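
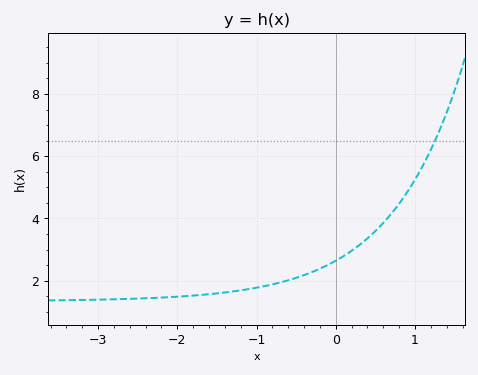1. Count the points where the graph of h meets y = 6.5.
1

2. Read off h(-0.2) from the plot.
2.38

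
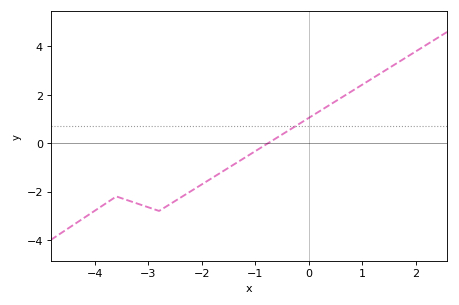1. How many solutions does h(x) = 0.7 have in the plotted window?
1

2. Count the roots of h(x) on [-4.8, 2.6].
1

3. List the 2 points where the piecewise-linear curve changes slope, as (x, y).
(-3.6, -2.2); (-2.8, -2.8)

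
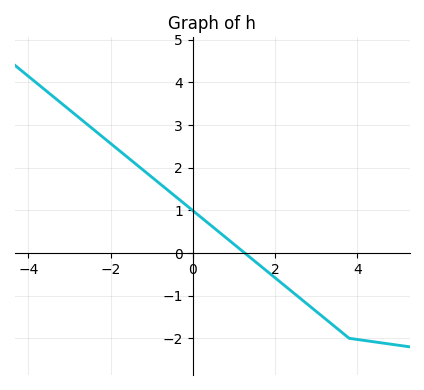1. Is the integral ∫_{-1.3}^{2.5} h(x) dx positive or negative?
positive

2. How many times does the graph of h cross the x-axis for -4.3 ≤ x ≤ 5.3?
1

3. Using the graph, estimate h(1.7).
-0.3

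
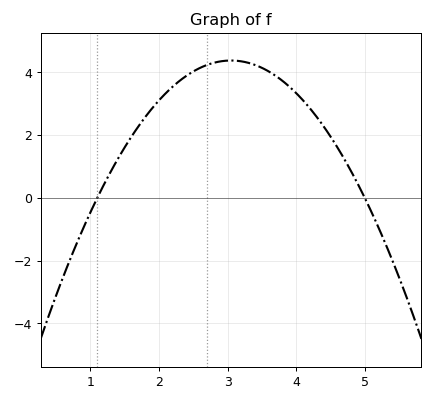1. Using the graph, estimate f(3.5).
4.2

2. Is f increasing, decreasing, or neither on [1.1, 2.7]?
increasing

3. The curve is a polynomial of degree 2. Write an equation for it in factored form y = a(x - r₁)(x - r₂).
y = -1.15(x - 1.1)(x - 5)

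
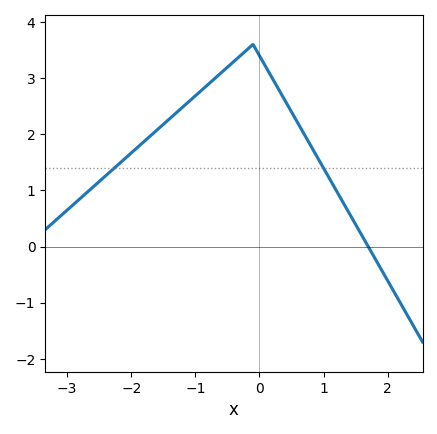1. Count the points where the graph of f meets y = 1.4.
2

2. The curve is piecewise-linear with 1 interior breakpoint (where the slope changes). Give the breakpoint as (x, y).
(-0.1, 3.6)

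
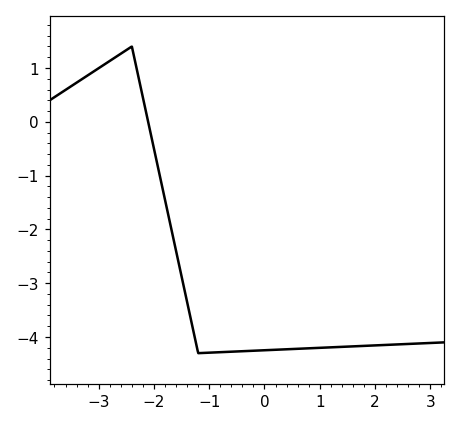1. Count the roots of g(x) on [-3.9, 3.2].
1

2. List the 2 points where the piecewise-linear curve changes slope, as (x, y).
(-2.4, 1.4); (-1.2, -4.3)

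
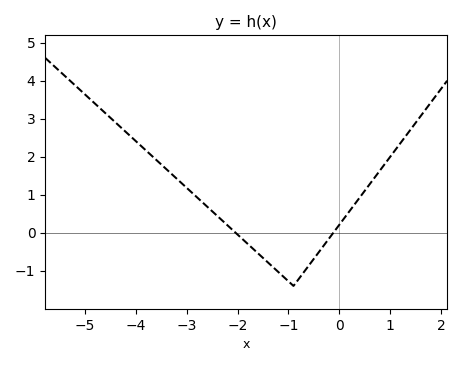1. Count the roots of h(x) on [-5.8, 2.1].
2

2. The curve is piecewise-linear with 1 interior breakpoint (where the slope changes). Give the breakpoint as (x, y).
(-0.9, -1.4)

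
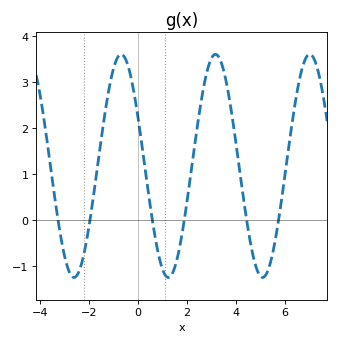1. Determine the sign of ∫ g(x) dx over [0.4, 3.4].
positive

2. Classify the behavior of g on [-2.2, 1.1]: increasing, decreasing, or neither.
neither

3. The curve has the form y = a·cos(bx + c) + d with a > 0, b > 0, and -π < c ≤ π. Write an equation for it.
y = 2.43cos(1.6x + 1.1) + 1.18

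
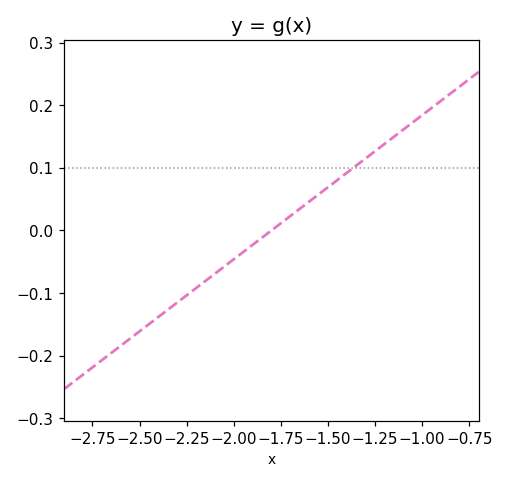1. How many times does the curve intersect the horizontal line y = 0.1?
1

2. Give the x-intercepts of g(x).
-1.8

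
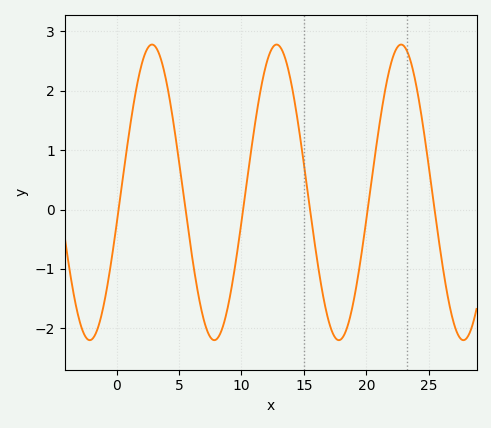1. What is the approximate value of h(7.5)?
-2.1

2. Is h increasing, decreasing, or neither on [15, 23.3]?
neither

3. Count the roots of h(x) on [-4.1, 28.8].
6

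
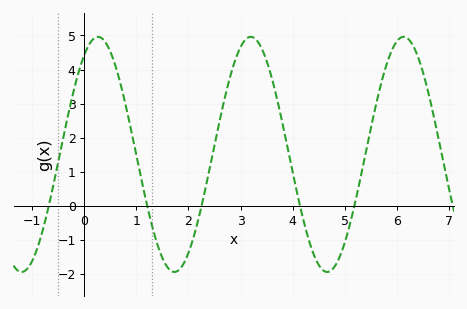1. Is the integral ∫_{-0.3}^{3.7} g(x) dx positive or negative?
positive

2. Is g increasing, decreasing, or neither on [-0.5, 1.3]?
neither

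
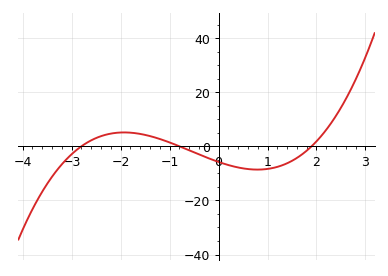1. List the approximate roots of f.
-2.8, -0.8, 1.9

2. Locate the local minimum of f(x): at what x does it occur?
0.8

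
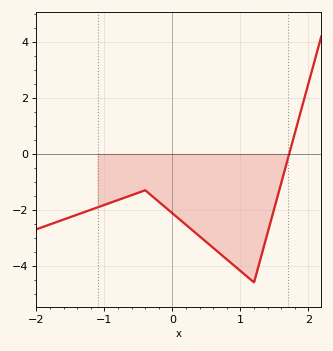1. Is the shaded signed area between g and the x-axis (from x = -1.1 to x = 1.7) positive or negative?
negative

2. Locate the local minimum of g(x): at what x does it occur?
1.2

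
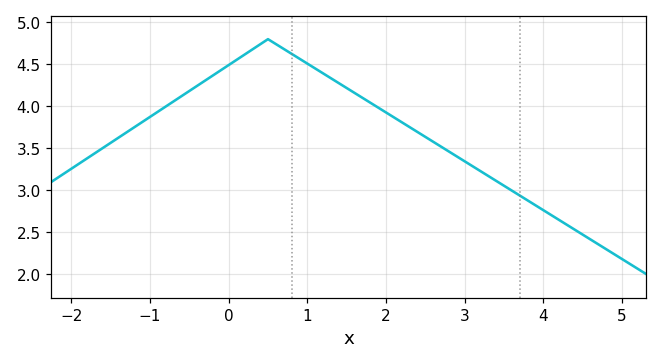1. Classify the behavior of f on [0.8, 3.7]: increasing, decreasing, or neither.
decreasing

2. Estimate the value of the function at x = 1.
4.51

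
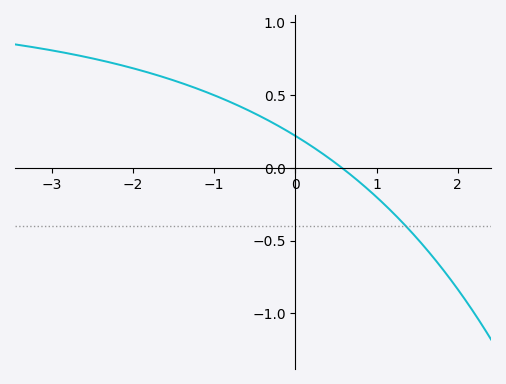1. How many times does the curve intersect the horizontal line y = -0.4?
1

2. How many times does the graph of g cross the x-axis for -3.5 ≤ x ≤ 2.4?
1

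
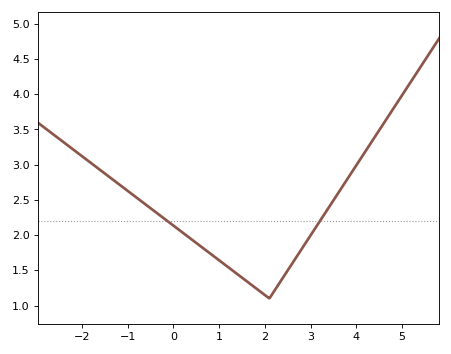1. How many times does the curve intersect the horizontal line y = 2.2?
2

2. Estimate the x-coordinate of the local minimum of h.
2.1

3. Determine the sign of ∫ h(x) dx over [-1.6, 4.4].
positive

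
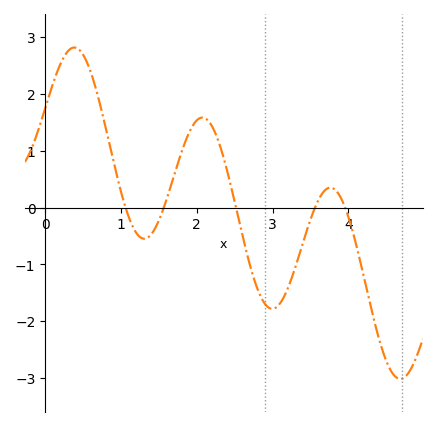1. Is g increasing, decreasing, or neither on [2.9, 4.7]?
neither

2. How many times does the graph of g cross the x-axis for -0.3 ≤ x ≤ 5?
5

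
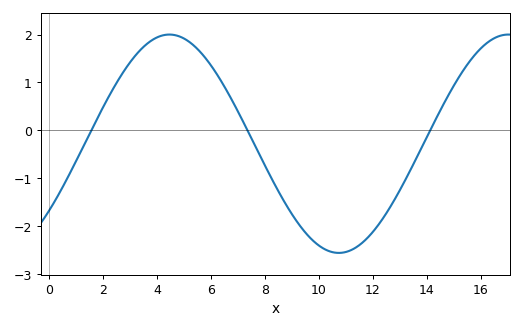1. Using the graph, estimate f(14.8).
0.7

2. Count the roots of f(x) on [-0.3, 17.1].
3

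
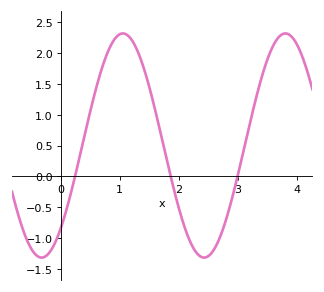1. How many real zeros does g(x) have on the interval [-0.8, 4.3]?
3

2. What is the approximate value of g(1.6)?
1.05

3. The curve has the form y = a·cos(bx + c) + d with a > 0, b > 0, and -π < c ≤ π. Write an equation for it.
y = 1.82cos(2.3x - 2.4) + 0.5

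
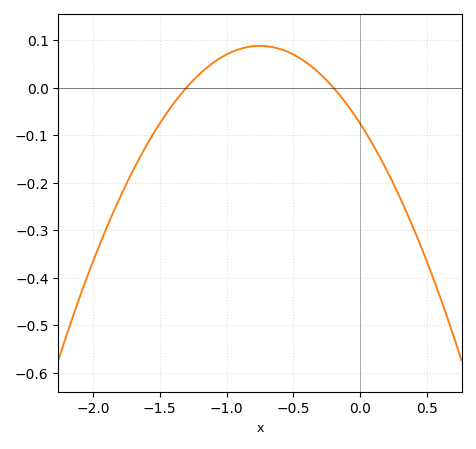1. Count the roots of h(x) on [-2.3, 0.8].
2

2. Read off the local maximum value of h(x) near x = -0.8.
0.088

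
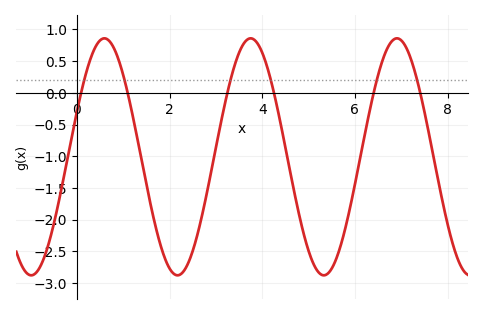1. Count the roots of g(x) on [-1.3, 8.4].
6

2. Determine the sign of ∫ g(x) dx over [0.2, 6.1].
negative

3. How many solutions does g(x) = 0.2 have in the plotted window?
6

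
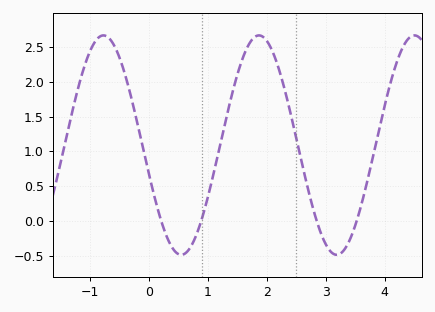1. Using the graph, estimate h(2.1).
2.43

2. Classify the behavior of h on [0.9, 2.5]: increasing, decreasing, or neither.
neither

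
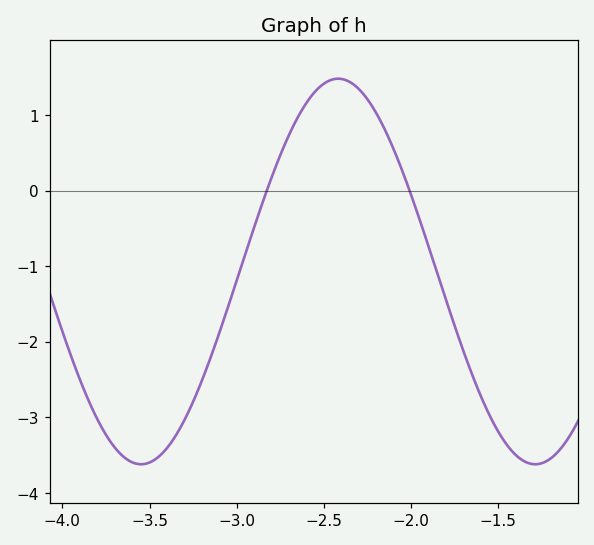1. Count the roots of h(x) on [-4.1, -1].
2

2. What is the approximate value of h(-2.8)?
0.2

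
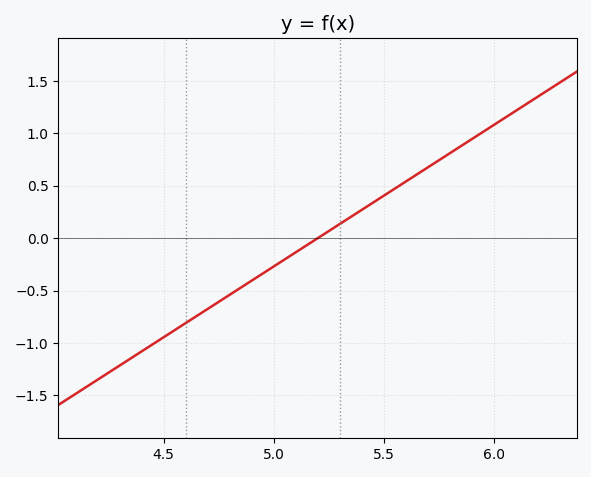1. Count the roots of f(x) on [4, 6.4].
1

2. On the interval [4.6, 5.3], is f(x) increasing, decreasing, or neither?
increasing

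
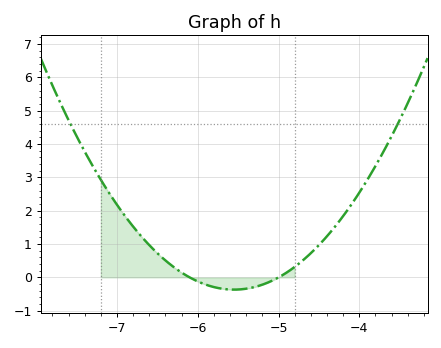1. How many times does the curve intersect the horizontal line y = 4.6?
2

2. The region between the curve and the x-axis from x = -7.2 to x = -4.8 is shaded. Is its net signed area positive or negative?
positive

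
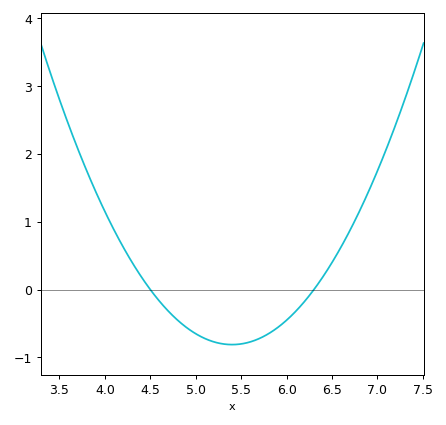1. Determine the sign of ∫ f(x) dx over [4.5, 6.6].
negative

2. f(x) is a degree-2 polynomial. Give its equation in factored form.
y = 1(x - 4.5)(x - 6.3)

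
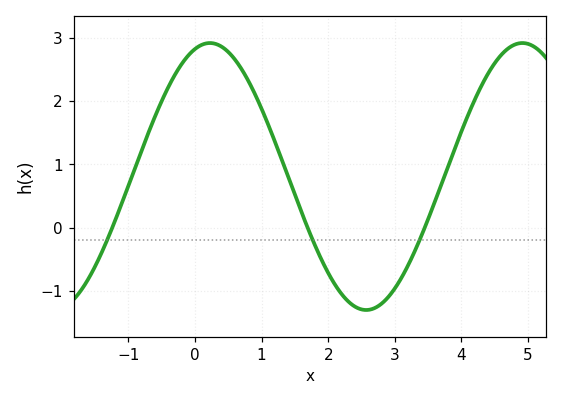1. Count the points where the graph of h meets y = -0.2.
3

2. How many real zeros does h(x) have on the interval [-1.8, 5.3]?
3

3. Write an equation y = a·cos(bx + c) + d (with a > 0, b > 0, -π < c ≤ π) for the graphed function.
y = 2.11cos(1.34x - 0.302) + 0.81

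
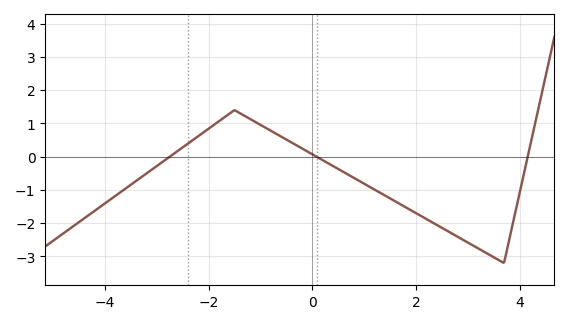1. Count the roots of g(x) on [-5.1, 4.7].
3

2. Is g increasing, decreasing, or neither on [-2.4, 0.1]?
neither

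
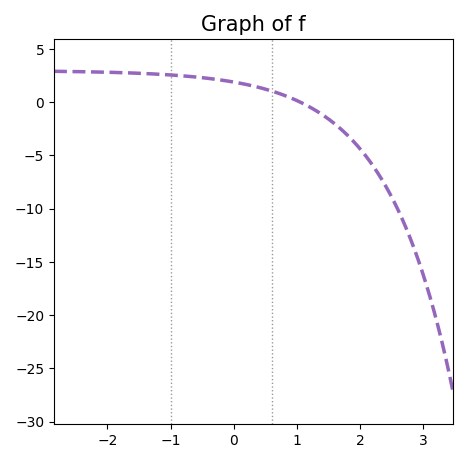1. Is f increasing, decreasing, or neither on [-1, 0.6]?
decreasing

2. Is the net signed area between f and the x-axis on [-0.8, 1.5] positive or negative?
positive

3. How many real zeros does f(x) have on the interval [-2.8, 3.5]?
1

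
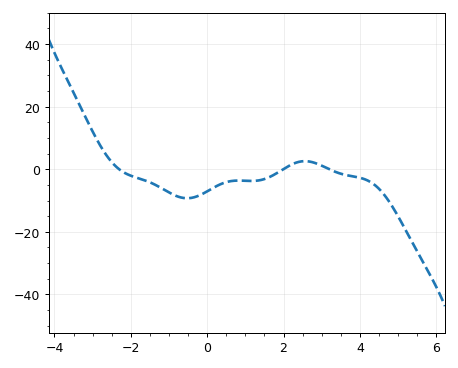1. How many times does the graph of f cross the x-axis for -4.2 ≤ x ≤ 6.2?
3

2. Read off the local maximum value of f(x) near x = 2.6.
2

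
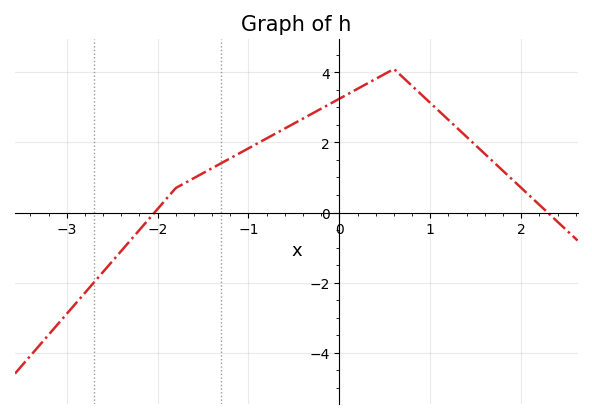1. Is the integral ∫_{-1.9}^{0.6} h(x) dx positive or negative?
positive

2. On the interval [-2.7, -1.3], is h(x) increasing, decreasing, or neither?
increasing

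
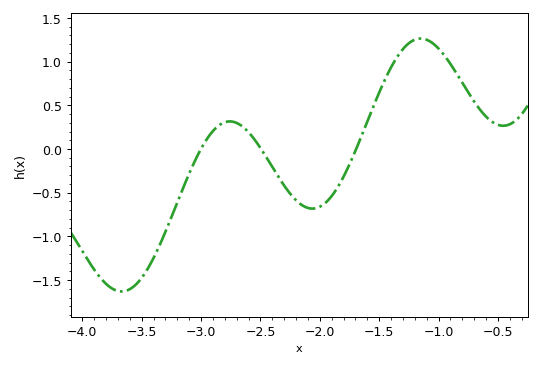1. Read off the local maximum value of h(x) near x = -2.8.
0.3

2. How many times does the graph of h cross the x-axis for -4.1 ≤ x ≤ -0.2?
3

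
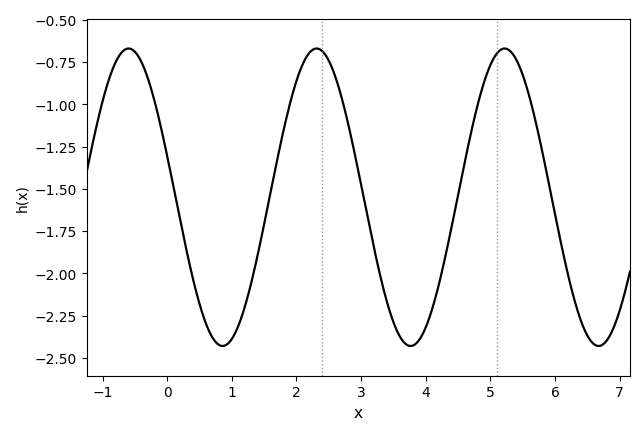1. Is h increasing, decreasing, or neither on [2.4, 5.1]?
neither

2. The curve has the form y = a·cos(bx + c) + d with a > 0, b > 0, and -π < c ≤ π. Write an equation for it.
y = 0.88cos(2.2x + 1.3) - 1.55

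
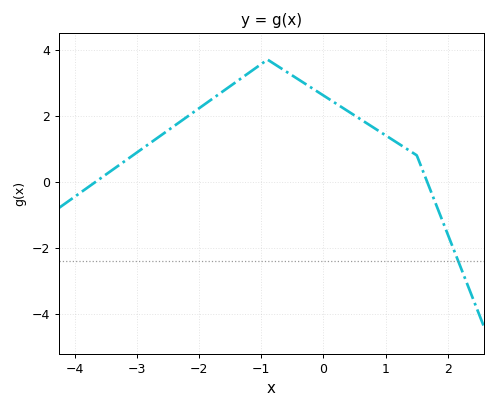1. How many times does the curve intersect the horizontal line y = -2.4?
1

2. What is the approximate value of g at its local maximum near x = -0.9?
3.6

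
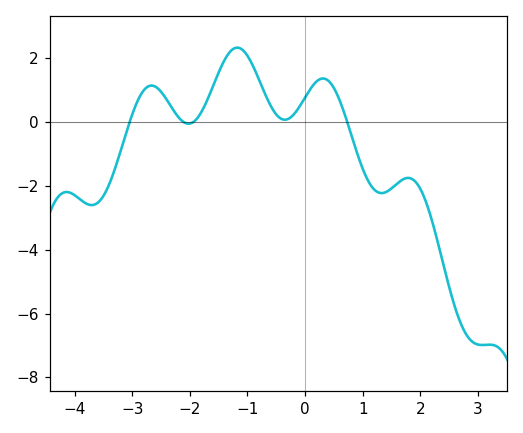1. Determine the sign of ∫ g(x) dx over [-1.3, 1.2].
positive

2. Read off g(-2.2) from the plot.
0.164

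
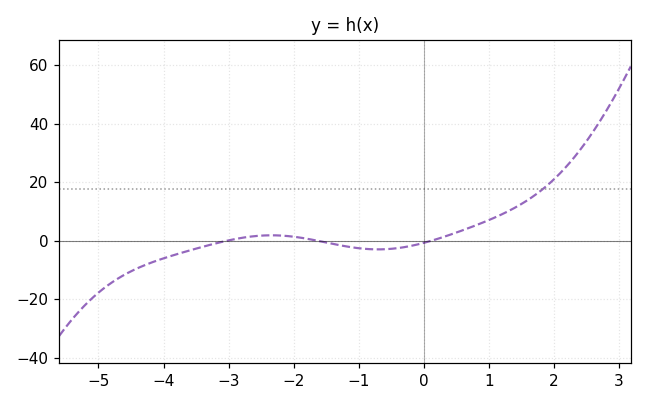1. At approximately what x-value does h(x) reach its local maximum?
-2.34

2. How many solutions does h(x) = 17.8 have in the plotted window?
1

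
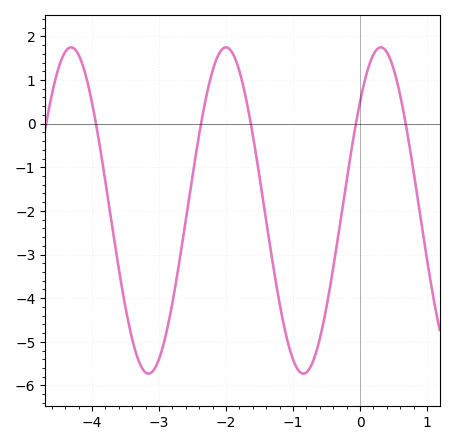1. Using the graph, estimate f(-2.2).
1.2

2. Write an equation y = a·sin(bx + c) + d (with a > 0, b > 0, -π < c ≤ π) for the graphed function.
y = 3.74sin(2.7x + 0.73) - 1.99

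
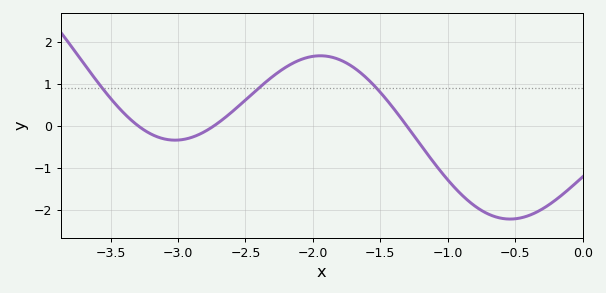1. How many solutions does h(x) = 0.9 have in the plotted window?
3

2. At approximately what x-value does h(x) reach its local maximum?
-1.95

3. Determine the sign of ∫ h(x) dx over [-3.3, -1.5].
positive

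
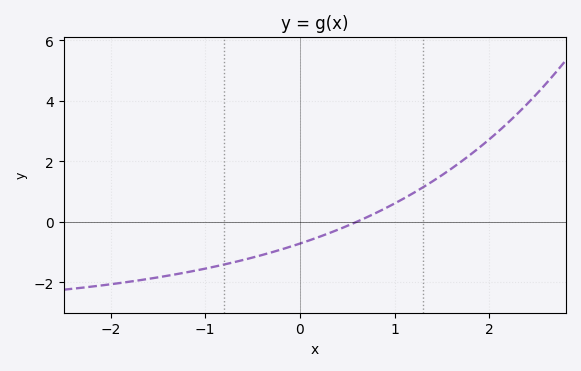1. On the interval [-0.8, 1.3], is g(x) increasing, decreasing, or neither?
increasing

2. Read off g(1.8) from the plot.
2.22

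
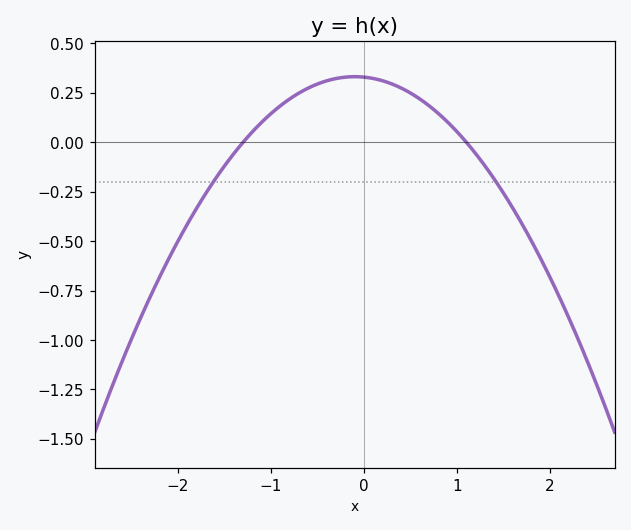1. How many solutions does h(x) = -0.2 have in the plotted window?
2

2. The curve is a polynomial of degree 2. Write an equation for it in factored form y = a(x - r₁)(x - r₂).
y = -0.23(x + 1.3)(x - 1.1)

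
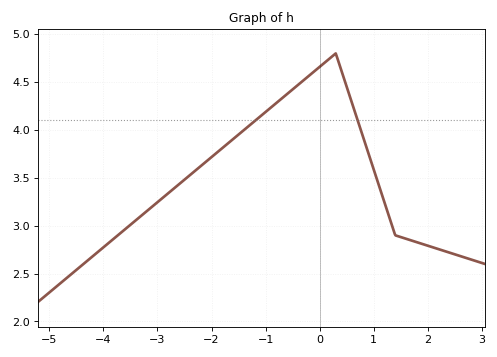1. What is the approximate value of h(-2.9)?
3.29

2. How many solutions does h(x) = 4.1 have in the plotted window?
2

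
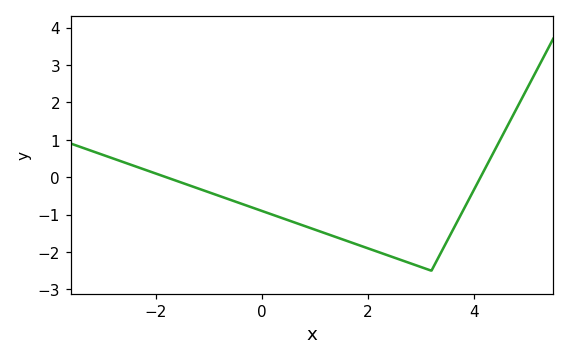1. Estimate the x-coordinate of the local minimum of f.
3.2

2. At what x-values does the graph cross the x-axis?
-1.81, 4.13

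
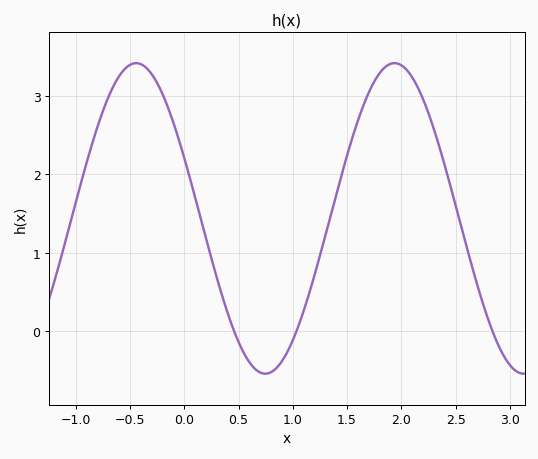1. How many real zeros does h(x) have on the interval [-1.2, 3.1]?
3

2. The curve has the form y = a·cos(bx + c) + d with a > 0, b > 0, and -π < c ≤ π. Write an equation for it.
y = 1.98cos(2.64x + 1.17) + 1.44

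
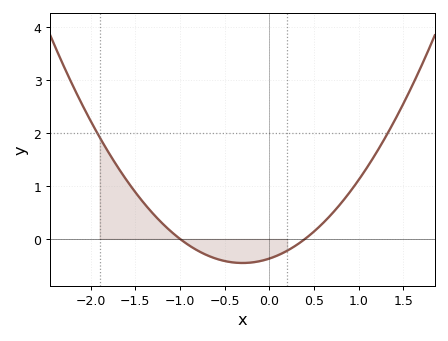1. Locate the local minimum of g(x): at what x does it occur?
-0.3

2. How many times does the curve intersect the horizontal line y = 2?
2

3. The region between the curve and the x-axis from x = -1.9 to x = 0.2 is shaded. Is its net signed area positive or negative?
positive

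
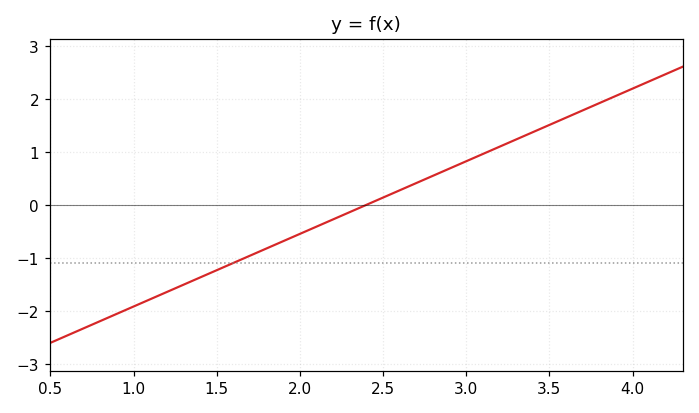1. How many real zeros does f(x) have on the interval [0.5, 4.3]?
1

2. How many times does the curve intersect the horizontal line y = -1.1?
1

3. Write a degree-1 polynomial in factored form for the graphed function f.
y = 1.37(x - 2.4)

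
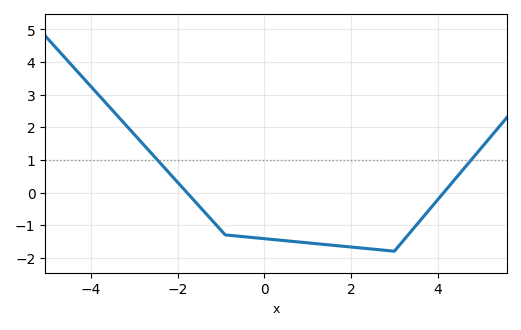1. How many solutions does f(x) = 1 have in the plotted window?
2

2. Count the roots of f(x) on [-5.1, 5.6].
2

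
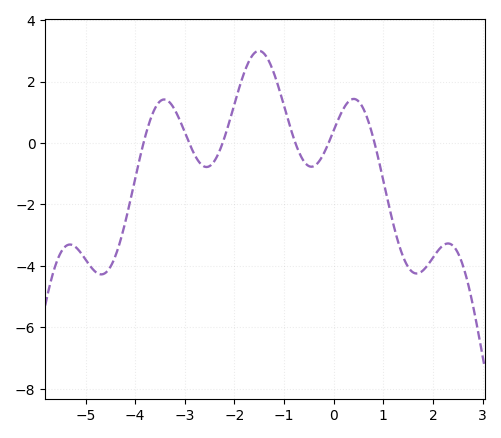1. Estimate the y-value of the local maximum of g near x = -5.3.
-3.4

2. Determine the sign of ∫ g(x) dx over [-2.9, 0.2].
positive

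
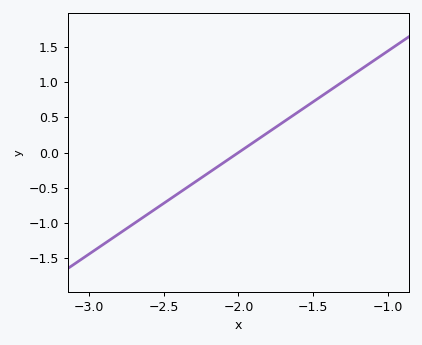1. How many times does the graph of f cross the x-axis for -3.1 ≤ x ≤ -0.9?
1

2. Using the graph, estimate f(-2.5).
-0.7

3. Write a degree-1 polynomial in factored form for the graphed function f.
y = 1.44(x + 2)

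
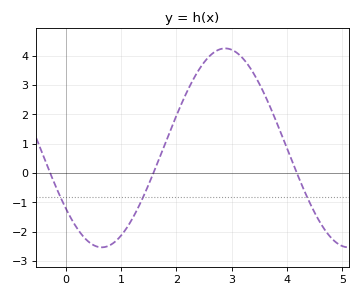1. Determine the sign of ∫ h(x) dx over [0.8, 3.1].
positive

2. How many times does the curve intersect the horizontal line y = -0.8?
3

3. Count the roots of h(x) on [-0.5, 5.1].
3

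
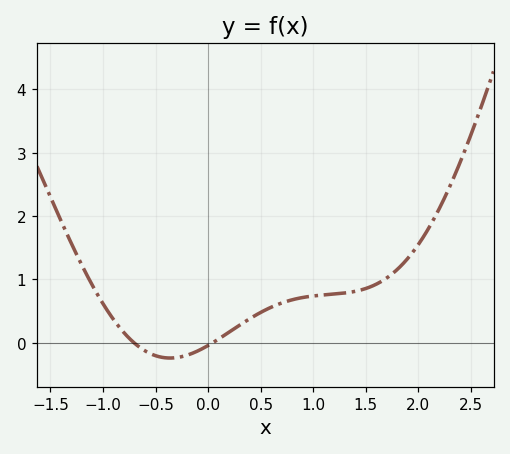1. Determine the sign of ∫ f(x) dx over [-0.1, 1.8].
positive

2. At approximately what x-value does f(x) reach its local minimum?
-0.362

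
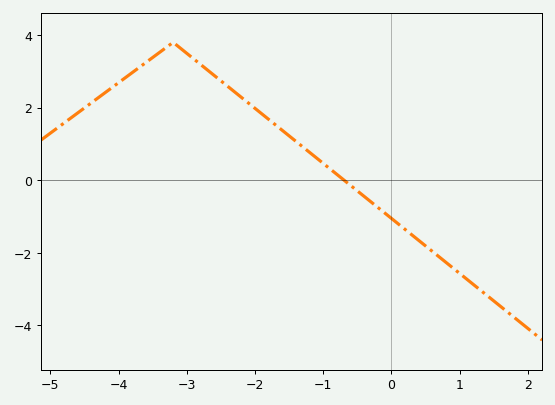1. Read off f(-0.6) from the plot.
-0.2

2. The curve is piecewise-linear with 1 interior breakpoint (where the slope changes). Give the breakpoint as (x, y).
(-3.2, 3.8)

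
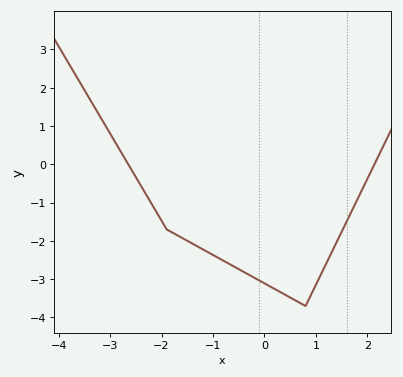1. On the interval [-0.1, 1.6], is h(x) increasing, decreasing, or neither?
neither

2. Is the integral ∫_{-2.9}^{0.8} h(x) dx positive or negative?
negative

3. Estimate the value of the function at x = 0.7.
-3.63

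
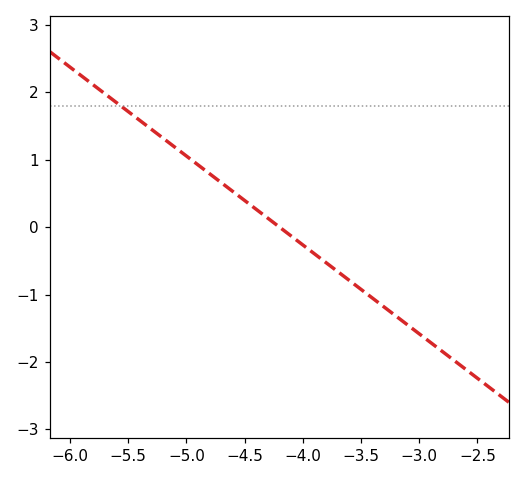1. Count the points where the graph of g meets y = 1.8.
1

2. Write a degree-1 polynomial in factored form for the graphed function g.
y = -1.32(x + 4.2)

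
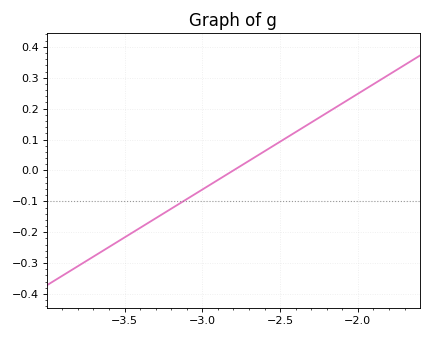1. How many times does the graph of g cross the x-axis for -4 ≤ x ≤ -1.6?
1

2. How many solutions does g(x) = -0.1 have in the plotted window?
1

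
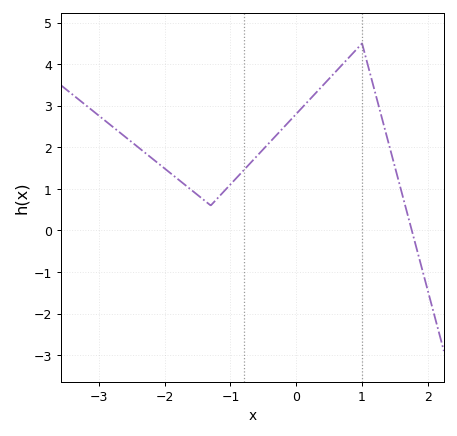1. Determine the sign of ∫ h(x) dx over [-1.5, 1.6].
positive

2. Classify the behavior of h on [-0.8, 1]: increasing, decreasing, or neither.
increasing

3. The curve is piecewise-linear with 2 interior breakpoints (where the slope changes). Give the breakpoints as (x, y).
(-1.3, 0.6); (1, 4.5)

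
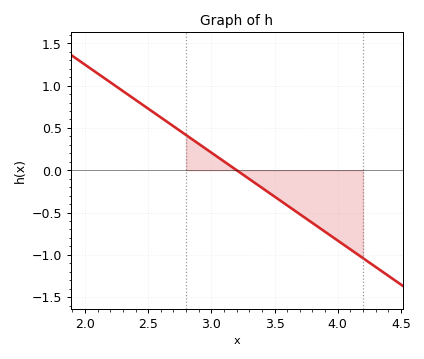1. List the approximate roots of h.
3.2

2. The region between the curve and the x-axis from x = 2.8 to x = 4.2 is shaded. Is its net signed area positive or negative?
negative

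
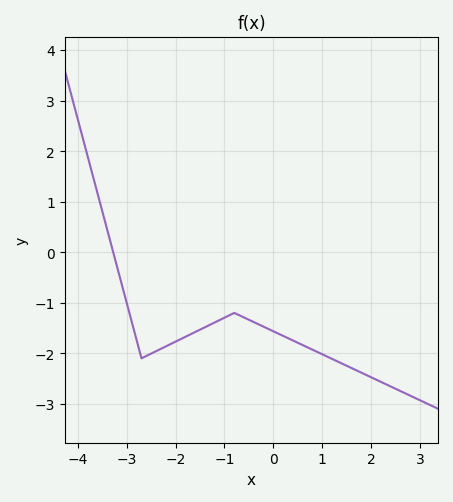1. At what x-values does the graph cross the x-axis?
-3.28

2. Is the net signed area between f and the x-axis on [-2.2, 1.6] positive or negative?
negative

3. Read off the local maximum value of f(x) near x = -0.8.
-1.2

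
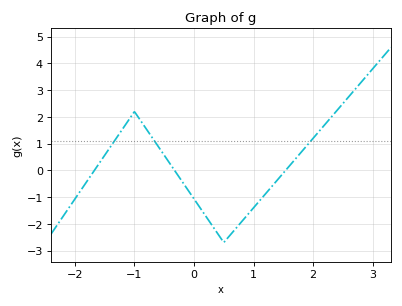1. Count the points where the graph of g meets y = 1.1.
3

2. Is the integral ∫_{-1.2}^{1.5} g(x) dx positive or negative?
negative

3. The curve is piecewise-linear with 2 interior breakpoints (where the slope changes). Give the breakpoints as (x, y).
(-1, 2.2); (0.5, -2.7)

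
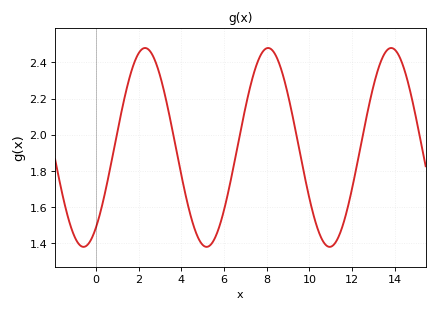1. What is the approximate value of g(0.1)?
1.52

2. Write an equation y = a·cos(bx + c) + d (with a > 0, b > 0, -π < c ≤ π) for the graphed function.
y = 0.55cos(1.09x - 2.51) + 1.93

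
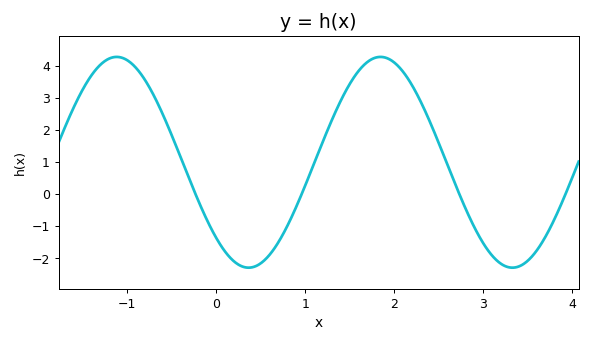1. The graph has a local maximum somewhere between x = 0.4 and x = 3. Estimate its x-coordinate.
1.8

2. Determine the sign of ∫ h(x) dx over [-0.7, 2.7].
positive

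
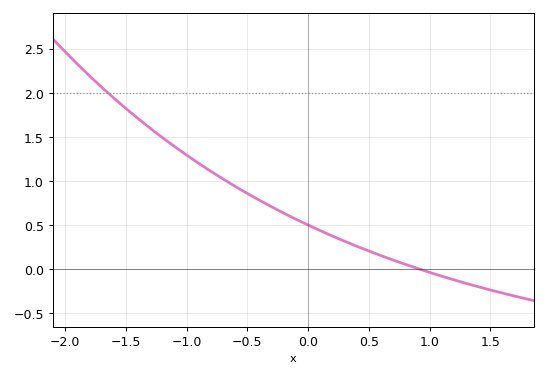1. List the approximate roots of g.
0.919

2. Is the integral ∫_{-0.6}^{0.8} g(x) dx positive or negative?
positive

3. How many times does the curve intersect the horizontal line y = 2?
1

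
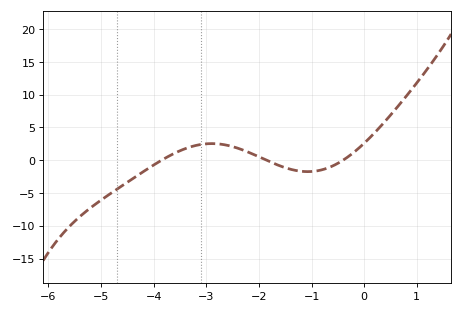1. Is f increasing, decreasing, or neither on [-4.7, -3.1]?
increasing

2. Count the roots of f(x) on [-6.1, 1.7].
3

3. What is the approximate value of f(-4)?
-0.732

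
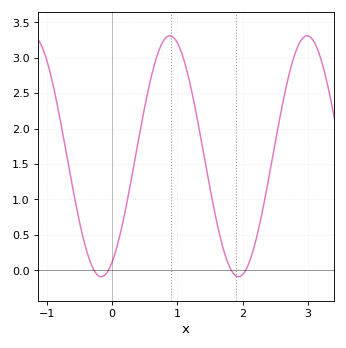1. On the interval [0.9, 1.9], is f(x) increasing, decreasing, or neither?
decreasing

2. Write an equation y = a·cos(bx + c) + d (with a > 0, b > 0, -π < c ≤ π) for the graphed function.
y = 1.7cos(3x - 2.6) + 1.61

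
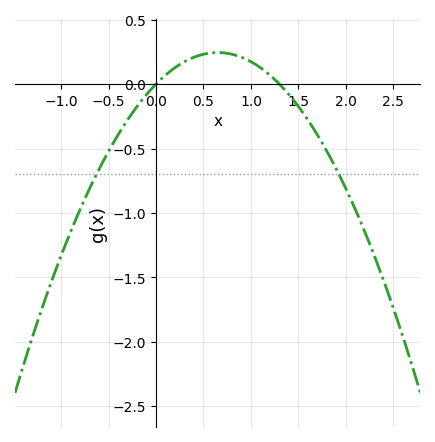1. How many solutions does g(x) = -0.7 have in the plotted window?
2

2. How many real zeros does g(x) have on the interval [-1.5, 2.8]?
2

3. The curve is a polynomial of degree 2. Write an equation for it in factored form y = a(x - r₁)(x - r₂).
y = -0.58(x - 0)(x - 1.3)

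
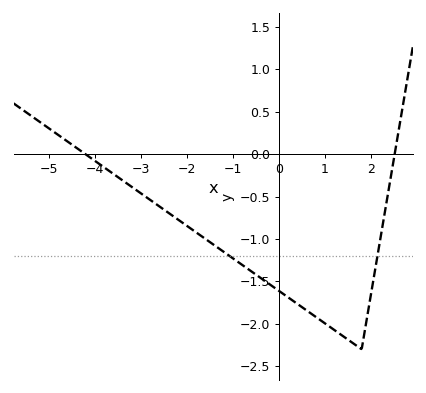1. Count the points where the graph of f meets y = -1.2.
2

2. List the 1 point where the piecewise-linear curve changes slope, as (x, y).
(1.8, -2.3)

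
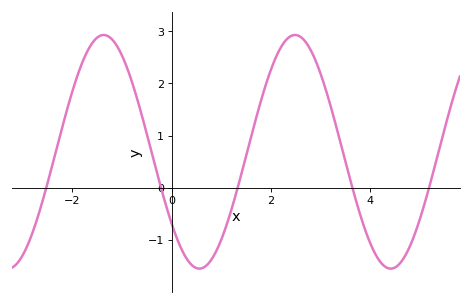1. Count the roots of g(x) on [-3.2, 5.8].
5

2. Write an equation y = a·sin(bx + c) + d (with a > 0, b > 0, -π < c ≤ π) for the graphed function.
y = 2.24sin(1.6x - 2.5) + 0.69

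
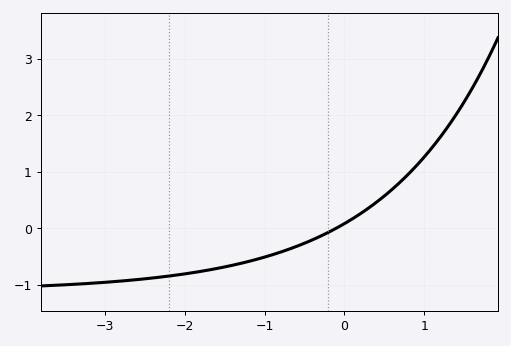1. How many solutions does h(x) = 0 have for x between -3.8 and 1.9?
1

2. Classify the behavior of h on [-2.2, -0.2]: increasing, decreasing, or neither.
increasing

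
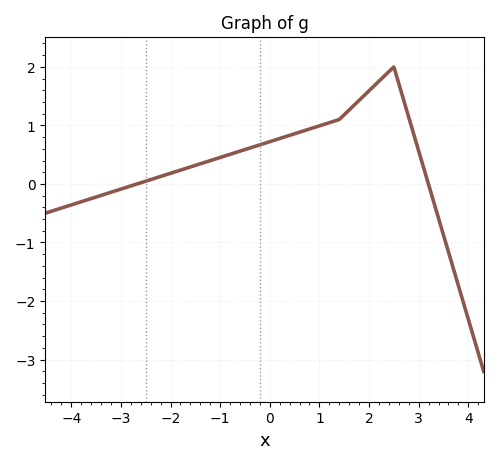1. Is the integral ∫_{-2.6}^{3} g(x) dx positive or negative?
positive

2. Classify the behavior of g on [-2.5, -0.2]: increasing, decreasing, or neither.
increasing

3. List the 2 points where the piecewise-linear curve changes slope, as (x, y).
(1.4, 1.1); (2.5, 2)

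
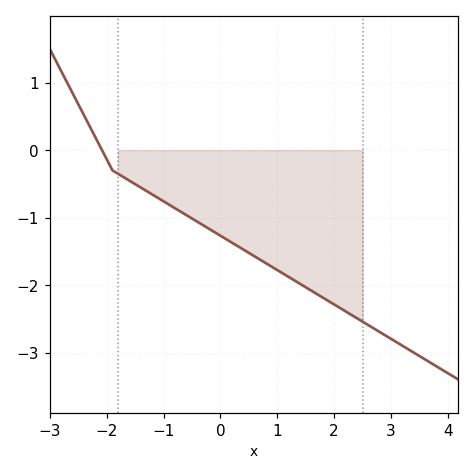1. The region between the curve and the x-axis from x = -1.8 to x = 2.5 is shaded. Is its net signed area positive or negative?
negative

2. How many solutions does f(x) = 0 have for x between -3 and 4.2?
1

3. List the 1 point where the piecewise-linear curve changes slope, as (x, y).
(-1.9, -0.3)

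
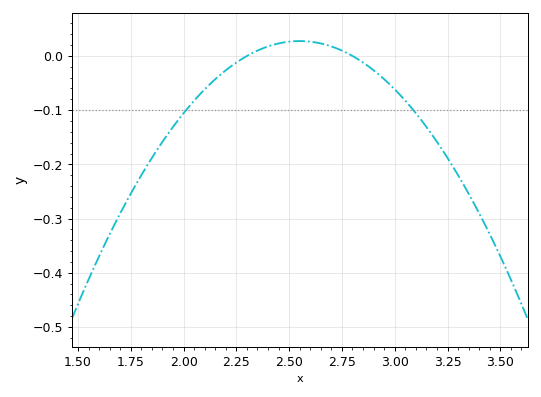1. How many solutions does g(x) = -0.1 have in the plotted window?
2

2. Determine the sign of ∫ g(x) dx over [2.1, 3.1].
negative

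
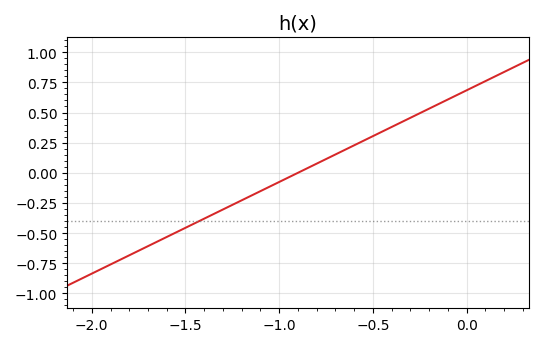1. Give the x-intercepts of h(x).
-0.9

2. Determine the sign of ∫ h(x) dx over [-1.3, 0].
positive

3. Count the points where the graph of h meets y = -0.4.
1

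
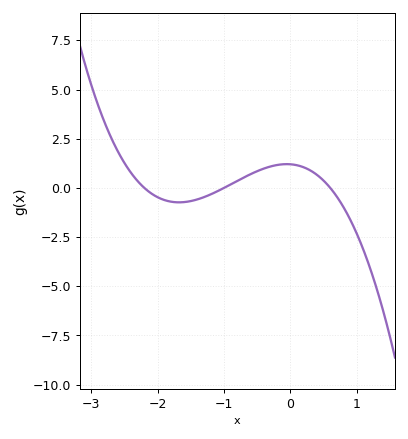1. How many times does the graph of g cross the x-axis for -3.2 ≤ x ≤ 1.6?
3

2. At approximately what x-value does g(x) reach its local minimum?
-1.68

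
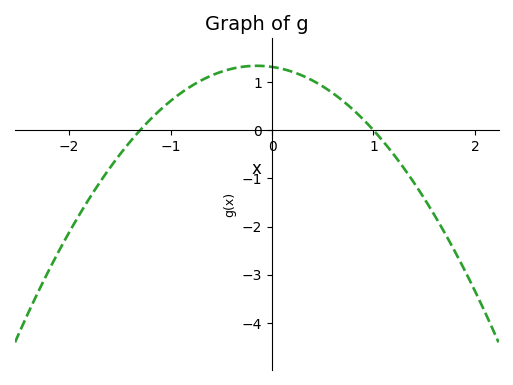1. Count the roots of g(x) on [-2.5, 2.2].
2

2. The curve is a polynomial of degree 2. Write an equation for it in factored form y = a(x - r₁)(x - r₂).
y = -1.01(x + 1.3)(x - 1)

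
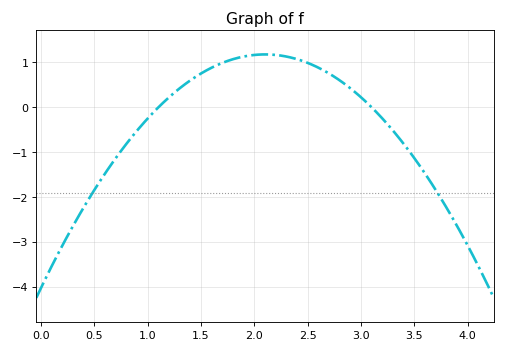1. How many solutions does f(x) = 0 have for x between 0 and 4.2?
2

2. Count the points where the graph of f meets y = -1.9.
2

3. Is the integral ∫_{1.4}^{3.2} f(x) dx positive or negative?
positive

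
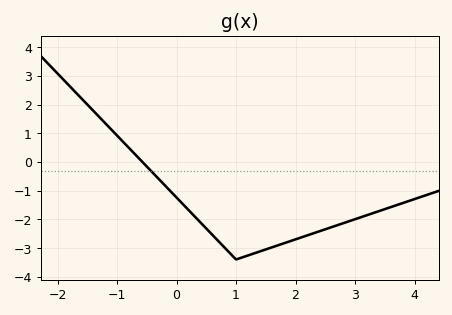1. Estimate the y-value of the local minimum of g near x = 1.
-3.4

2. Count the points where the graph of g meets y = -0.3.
1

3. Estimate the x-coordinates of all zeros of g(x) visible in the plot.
-0.6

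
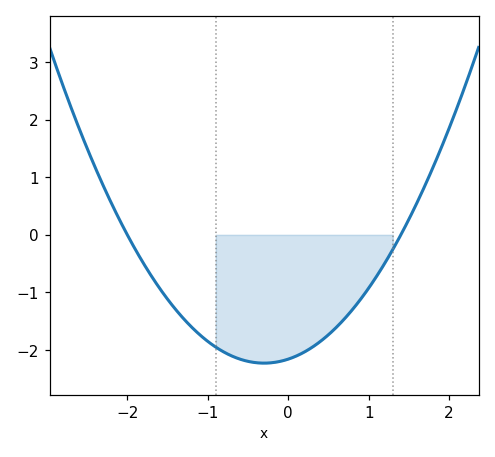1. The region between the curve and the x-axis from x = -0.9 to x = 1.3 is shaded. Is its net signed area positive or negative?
negative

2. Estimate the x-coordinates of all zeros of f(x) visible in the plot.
-2, 1.4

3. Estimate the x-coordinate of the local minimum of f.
-0.3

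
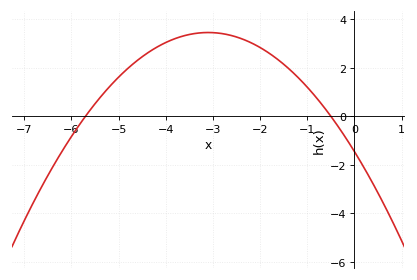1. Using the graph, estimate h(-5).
1.6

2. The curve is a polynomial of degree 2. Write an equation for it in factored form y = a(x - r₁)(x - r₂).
y = -0.51(x + 5.7)(x + 0.5)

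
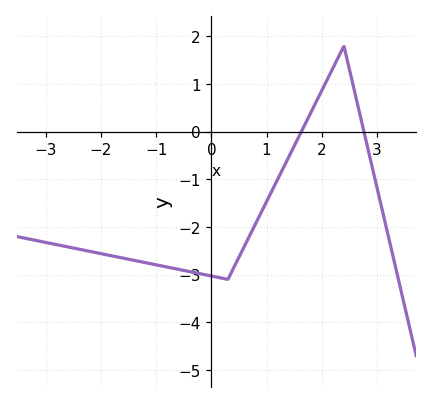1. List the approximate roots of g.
1.63, 2.76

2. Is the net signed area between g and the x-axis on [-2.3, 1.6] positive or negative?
negative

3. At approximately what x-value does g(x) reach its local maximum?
2.4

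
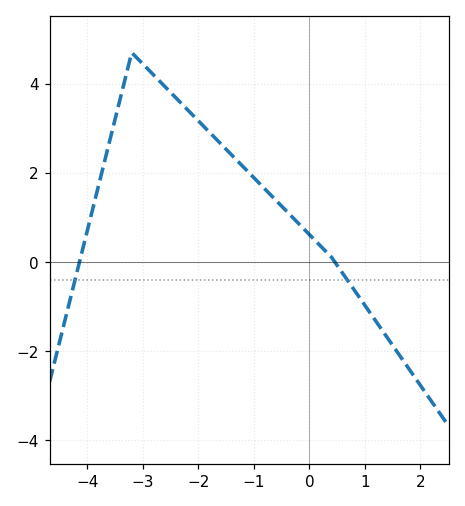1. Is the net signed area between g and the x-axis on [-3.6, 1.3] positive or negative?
positive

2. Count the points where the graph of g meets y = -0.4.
2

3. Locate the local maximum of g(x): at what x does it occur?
-3.2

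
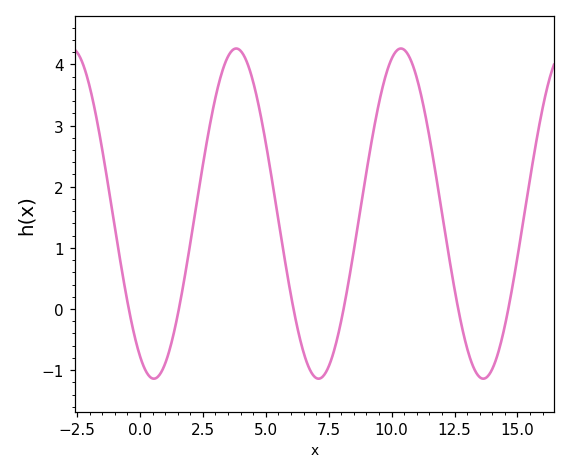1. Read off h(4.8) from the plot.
3.16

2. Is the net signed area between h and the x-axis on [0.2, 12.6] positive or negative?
positive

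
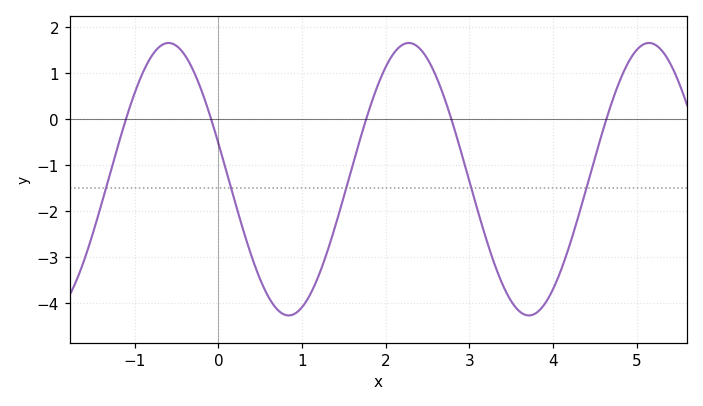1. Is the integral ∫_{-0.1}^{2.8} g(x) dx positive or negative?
negative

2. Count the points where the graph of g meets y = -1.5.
5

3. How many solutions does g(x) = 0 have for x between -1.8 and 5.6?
5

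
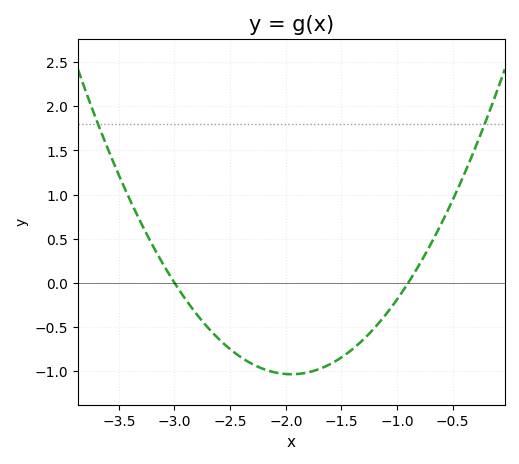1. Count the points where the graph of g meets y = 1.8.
2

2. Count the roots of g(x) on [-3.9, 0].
2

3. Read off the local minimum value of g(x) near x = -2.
-1.05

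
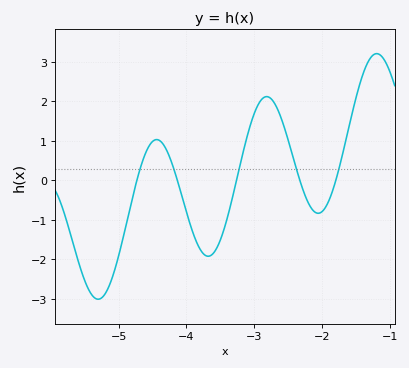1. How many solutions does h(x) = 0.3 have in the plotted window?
5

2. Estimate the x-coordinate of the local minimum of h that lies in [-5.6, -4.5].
-5.3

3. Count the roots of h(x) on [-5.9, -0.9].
5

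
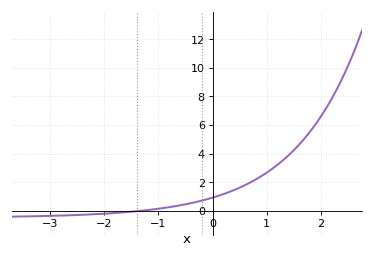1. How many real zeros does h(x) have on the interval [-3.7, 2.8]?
1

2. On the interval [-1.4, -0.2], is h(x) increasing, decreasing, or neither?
increasing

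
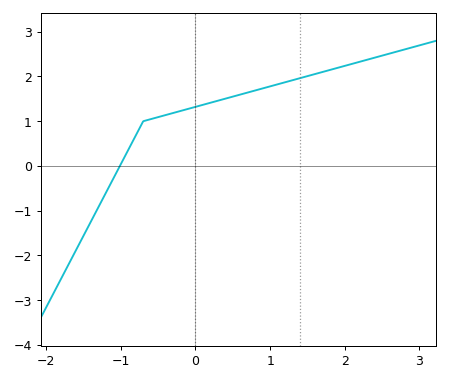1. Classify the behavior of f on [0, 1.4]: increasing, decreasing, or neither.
increasing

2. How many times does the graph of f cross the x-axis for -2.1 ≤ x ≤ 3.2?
1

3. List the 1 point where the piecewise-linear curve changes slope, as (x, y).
(-0.7, 1)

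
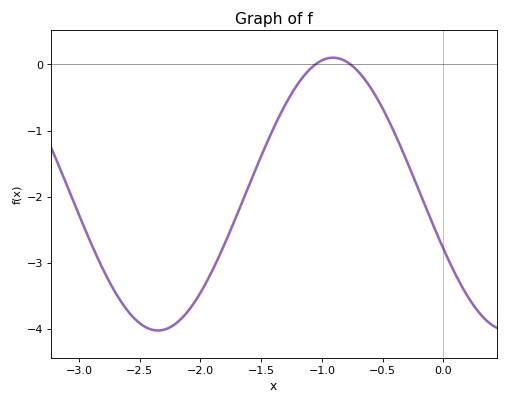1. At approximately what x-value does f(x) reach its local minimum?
-2.35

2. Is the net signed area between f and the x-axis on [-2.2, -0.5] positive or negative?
negative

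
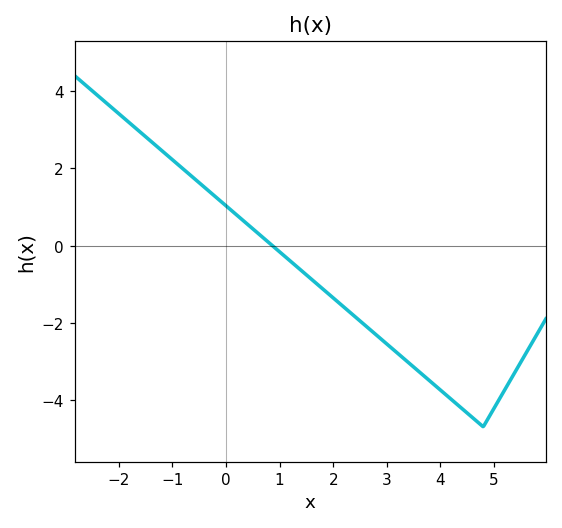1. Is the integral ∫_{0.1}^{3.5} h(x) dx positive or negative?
negative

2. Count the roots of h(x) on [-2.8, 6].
1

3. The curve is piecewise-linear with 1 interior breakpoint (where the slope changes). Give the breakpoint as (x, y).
(4.8, -4.7)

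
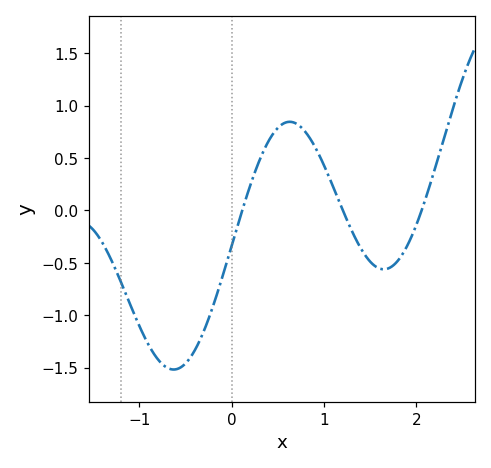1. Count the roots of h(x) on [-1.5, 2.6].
3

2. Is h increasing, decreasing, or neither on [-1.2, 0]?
neither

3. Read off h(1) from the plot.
0.43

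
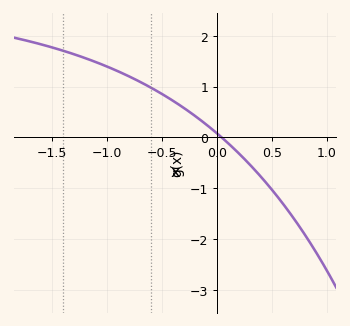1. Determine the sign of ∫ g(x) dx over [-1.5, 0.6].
positive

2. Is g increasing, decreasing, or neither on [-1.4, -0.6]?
decreasing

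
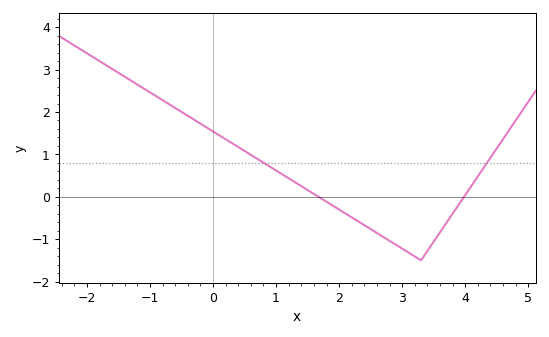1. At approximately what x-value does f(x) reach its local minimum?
3.3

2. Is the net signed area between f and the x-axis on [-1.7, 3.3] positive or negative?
positive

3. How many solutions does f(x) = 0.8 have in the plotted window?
2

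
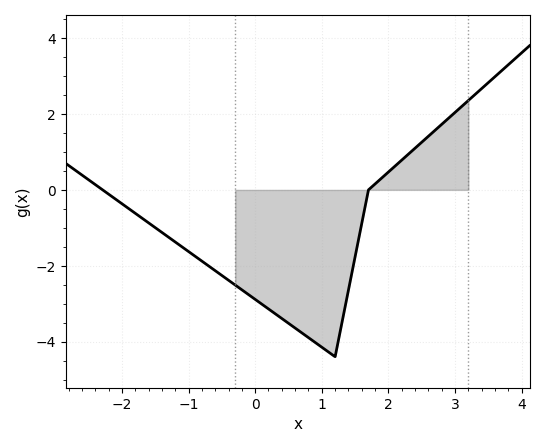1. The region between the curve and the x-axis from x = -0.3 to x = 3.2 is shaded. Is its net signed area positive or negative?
negative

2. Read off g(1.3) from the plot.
-3.6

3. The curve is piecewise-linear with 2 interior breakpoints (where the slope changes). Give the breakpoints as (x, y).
(1.2, -4.4); (1.7, 0)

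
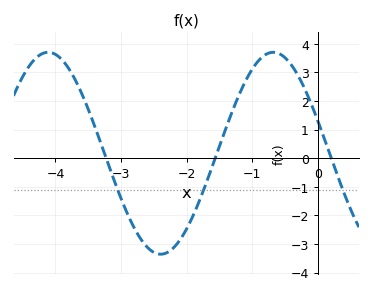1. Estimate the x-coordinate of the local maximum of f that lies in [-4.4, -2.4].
-4.11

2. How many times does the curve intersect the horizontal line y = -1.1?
3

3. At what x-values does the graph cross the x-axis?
-3.23, -1.56, 0.207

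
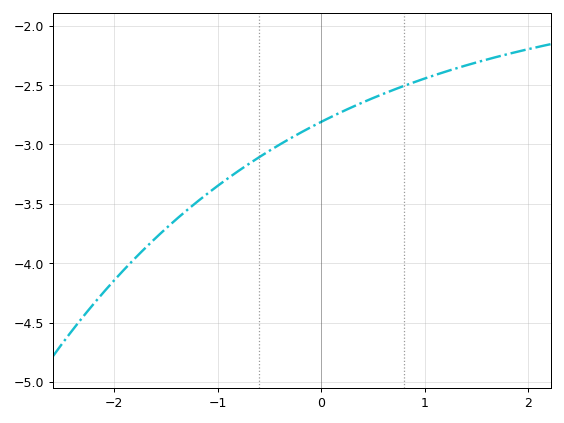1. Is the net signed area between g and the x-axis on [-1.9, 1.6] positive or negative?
negative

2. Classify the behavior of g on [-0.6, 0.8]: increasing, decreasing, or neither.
increasing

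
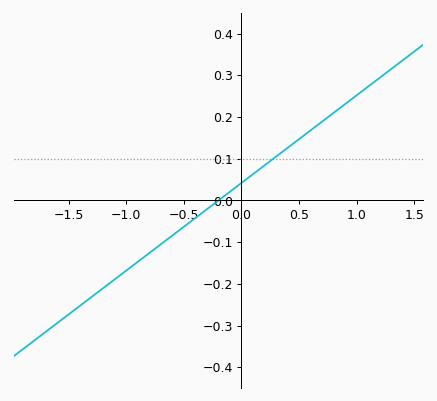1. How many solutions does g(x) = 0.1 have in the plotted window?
1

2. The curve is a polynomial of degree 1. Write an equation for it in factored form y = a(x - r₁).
y = 0.21(x + 0.2)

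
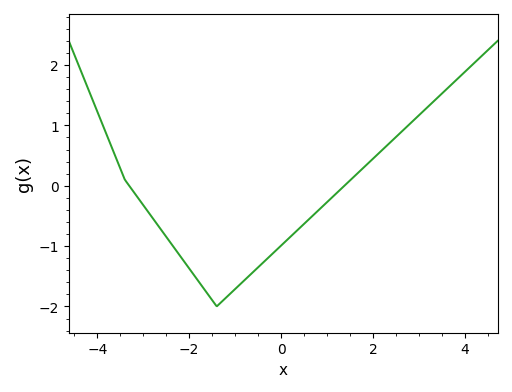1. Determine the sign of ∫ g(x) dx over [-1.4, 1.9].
negative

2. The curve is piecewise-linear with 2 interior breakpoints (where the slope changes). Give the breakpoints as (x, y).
(-3.4, 0.1); (-1.4, -2)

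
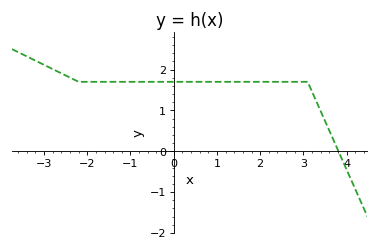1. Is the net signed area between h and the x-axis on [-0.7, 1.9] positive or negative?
positive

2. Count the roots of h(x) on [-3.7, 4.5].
1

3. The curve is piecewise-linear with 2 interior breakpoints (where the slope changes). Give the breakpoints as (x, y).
(-2.2, 1.7); (3.1, 1.7)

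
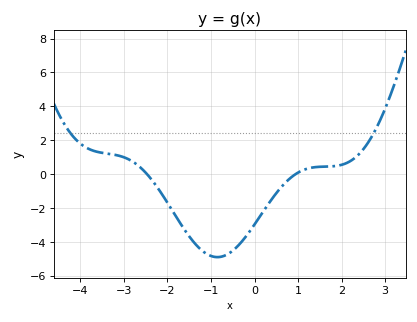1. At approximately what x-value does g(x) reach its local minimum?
-0.8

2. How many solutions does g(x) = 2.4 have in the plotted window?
2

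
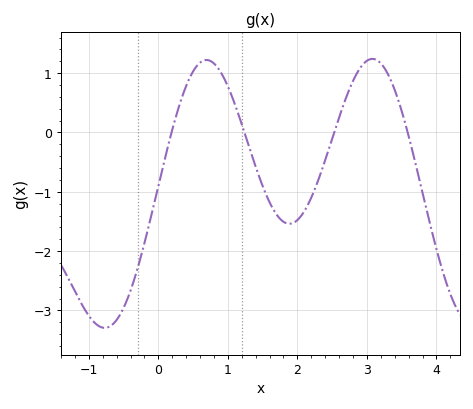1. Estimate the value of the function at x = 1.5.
-0.903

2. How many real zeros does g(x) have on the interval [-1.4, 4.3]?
4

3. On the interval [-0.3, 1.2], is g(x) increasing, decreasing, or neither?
neither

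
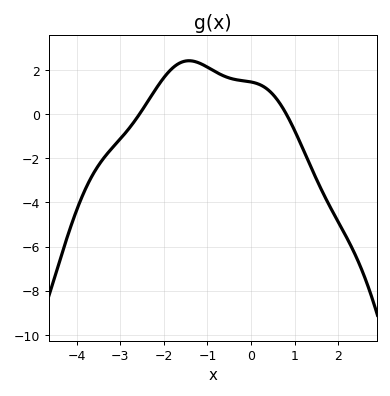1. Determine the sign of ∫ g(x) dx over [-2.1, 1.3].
positive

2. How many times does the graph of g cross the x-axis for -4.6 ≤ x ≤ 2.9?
2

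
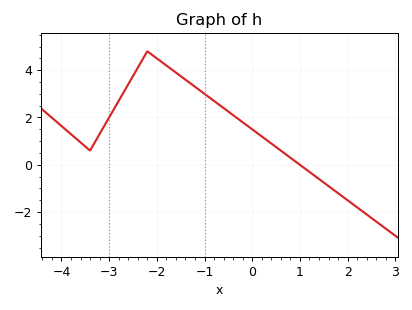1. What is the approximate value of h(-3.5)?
0.8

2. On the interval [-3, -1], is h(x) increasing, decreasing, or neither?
neither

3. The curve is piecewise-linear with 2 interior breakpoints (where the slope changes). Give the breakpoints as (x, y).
(-3.4, 0.6); (-2.2, 4.8)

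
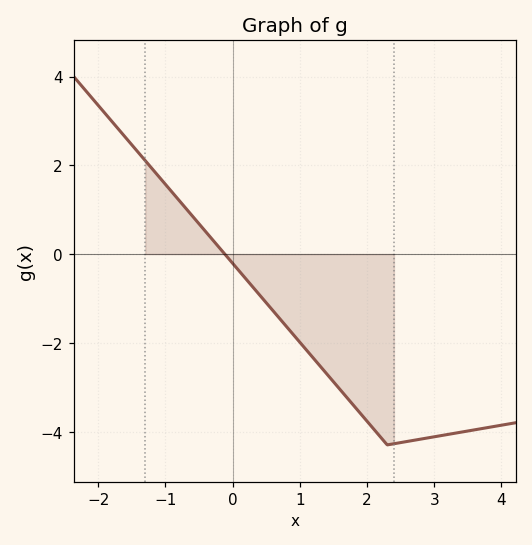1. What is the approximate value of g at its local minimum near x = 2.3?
-4.2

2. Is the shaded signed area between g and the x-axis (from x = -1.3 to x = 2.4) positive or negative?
negative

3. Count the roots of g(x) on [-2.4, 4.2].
1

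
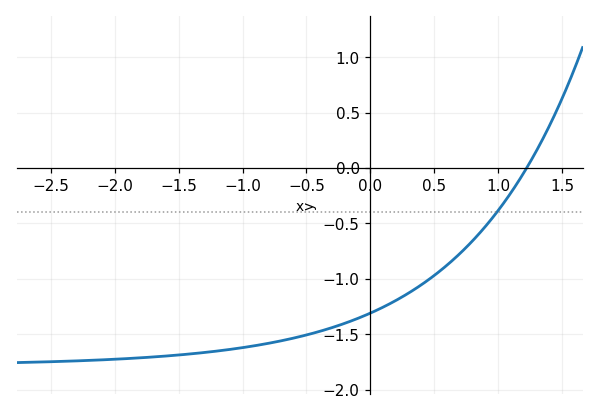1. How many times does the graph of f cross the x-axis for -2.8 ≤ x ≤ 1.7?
1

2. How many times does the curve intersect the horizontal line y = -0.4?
1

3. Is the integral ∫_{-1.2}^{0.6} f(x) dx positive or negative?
negative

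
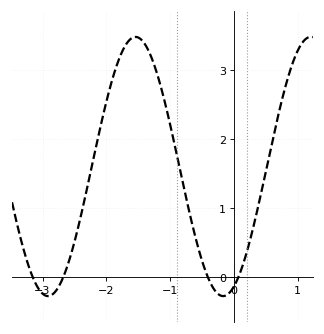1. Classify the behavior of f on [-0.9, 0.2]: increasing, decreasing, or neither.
neither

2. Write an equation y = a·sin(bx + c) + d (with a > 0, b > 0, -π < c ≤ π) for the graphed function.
y = 1.88sin(2.3x - 1.2) + 1.6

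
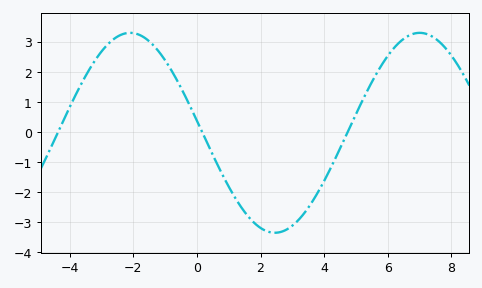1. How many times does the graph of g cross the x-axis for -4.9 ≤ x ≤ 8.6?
3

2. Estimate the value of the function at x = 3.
-3.1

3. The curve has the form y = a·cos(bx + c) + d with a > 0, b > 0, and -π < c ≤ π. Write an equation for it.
y = 3.33cos(0.69x + 1.5) - 0.03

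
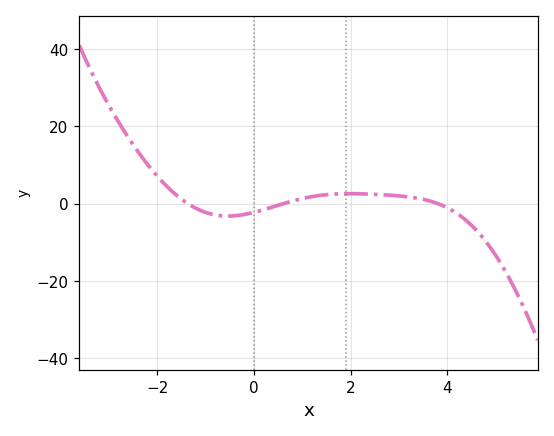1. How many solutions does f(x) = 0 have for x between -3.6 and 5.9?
3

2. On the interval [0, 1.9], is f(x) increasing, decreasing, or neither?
increasing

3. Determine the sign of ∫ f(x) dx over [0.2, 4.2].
positive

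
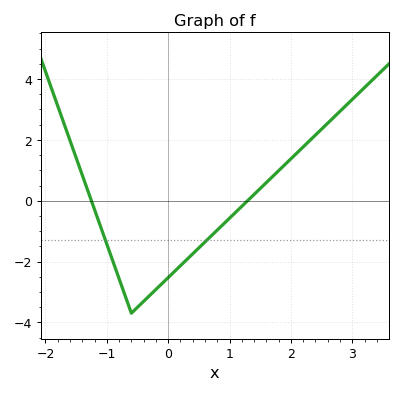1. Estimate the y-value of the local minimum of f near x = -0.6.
-3.7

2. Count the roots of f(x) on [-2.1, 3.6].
2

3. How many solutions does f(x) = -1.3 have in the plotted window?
2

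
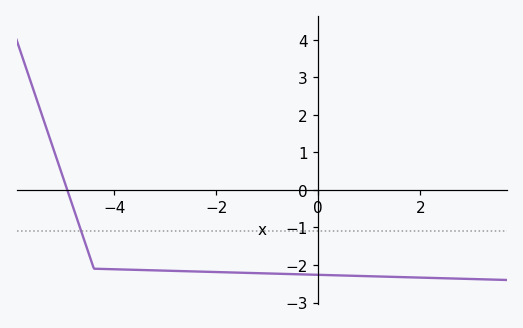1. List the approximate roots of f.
-4.92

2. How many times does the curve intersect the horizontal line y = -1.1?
1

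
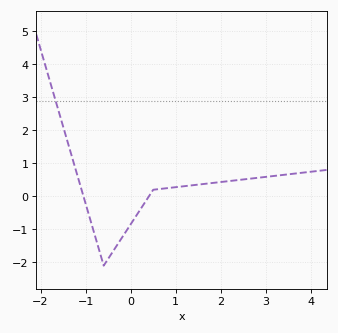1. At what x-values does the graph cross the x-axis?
-1, 0.4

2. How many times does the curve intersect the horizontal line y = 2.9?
1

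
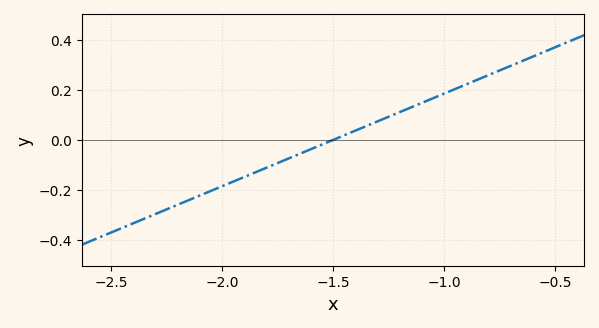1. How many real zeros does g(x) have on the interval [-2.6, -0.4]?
1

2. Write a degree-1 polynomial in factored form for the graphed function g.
y = 0.37(x + 1.5)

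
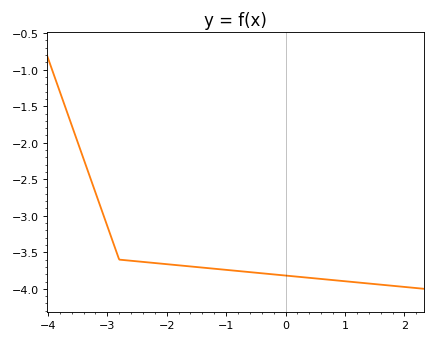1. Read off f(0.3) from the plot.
-3.84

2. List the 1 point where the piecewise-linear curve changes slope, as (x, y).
(-2.8, -3.6)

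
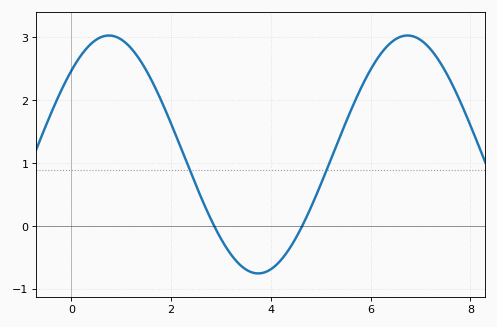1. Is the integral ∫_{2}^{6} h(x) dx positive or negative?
positive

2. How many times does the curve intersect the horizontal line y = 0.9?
2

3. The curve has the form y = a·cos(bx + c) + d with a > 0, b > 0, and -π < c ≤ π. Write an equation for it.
y = 1.89cos(1.05x - 0.792) + 1.14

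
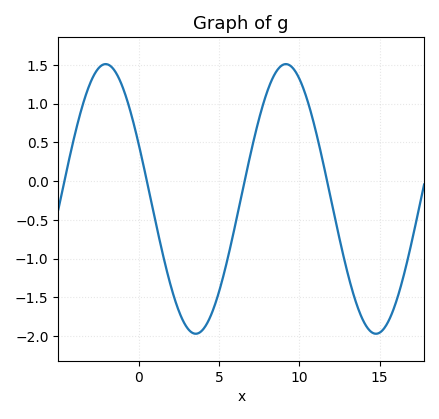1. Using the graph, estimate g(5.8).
-0.75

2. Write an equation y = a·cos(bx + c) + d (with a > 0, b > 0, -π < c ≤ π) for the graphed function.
y = 1.74cos(0.56x + 1.2) - 0.23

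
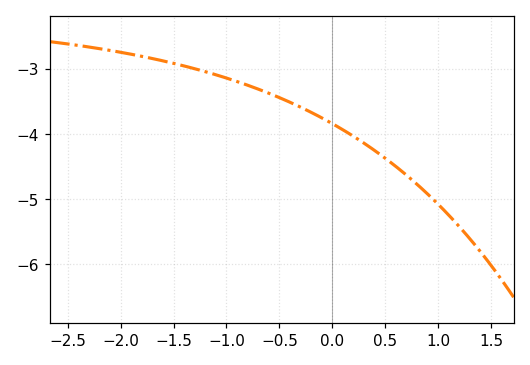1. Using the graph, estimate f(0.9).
-4.92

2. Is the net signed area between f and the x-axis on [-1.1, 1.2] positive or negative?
negative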